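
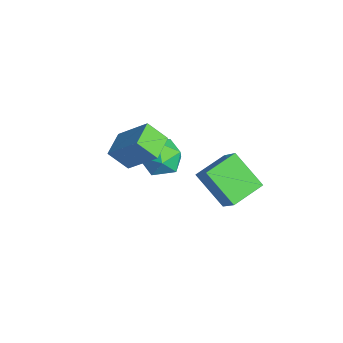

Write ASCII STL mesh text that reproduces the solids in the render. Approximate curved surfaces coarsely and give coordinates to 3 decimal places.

solid 
facet normal -0.682 0.717 -0.143
outer loop
vertex -2.025 0.203 -4.378
vertex -2.886 -0.639 -4.491
vertex -2.63 -0.178 -3.403
endloop
endfacet
facet normal -0.153 0.949 0.276
outer loop
vertex -2.025 0.203 -4.378
vertex -2.63 -0.178 -3.403
vertex -1.435 -0.003 -3.343
endloop
endfacet
facet normal 0.459 0.884 -0.085
outer loop
vertex -2.025 0.203 -4.378
vertex -1.435 -0.003 -3.343
vertex -0.952 -0.355 -4.394
endloop
endfacet
facet normal 0.308 0.613 -0.728
outer loop
vertex -2.025 0.203 -4.378
vertex -0.952 -0.355 -4.394
vertex -1.849 -0.748 -5.104
endloop
endfacet
facet normal -0.398 0.509 -0.763
outer loop
vertex -2.025 0.203 -4.378
vertex -1.849 -0.748 -5.104
vertex -2.886 -0.639 -4.491
endloop
endfacet
facet normal -0.119 0.521 0.846
outer loop
vertex -1.435 -0.003 -3.343
vertex -2.63 -0.178 -3.403
vertex -1.931 -0.972 -2.816
endloop
endfacet
facet normal -0.975 0.145 0.168
outer loop
vertex -2.63 -0.178 -3.403
vertex -2.886 -0.639 -4.491
vertex -2.828 -1.365 -3.526
endloop
endfacet
facet normal -0.514 -0.191 -0.836
outer loop
vertex -2.886 -0.639 -4.491
vertex -1.849 -0.748 -5.104
vertex -2.345 -1.717 -4.577
endloop
endfacet
facet normal 0.627 -0.024 -0.779
outer loop
vertex -1.849 -0.748 -5.104
vertex -0.952 -0.355 -4.394
vertex -1.15 -1.542 -4.517
endloop
endfacet
facet normal 0.871 0.416 0.261
outer loop
vertex -0.952 -0.355 -4.394
vertex -1.435 -0.003 -3.343
vertex -0.894 -1.081 -3.429
endloop
endfacet
facet normal -0.308 -0.613 0.728
outer loop
vertex -1.755 -1.923 -3.542
vertex -1.931 -0.972 -2.816
vertex -2.828 -1.365 -3.526
endloop
endfacet
facet normal -0.459 -0.884 0.085
outer loop
vertex -1.755 -1.923 -3.542
vertex -2.828 -1.365 -3.526
vertex -2.345 -1.717 -4.577
endloop
endfacet
facet normal 0.153 -0.949 -0.276
outer loop
vertex -1.755 -1.923 -3.542
vertex -2.345 -1.717 -4.577
vertex -1.15 -1.542 -4.517
endloop
endfacet
facet normal 0.682 -0.717 0.143
outer loop
vertex -1.755 -1.923 -3.542
vertex -1.15 -1.542 -4.517
vertex -0.894 -1.081 -3.429
endloop
endfacet
facet normal 0.398 -0.509 0.763
outer loop
vertex -1.755 -1.923 -3.542
vertex -0.894 -1.081 -3.429
vertex -1.931 -0.972 -2.816
endloop
endfacet
facet normal -0.627 0.024 0.779
outer loop
vertex -2.828 -1.365 -3.526
vertex -1.931 -0.972 -2.816
vertex -2.63 -0.178 -3.403
endloop
endfacet
facet normal -0.871 -0.416 -0.261
outer loop
vertex -2.345 -1.717 -4.577
vertex -2.828 -1.365 -3.526
vertex -2.886 -0.639 -4.491
endloop
endfacet
facet normal 0.119 -0.521 -0.846
outer loop
vertex -1.15 -1.542 -4.517
vertex -2.345 -1.717 -4.577
vertex -1.849 -0.748 -5.104
endloop
endfacet
facet normal 0.975 -0.145 -0.168
outer loop
vertex -0.894 -1.081 -3.429
vertex -1.15 -1.542 -4.517
vertex -0.952 -0.355 -4.394
endloop
endfacet
facet normal 0.514 0.191 0.836
outer loop
vertex -1.931 -0.972 -2.816
vertex -0.894 -1.081 -3.429
vertex -1.435 -0.003 -3.343
endloop
endfacet
facet normal -0.488 -0.516 -0.704
outer loop
vertex 0.657 -4.119 -0.256
vertex -0.479 -3.306 -0.064
vertex 1.11 -3.264 -1.197
endloop
endfacet
facet normal 0.806 -0.577 -0.136
outer loop
vertex 2.179 -2.134 0.344
vertex 0.657 -4.119 -0.256
vertex 1.11 -3.264 -1.197
endloop
endfacet
facet normal -0.488 -0.516 -0.704
outer loop
vertex 1.11 -3.264 -1.197
vertex -0.479 -3.306 -0.064
vertex -0.026 -2.451 -1.005
endloop
endfacet
facet normal 0.336 0.633 -0.697
outer loop
vertex -0.026 -2.451 -1.005
vertex 2.179 -2.134 0.344
vertex 1.11 -3.264 -1.197
endloop
endfacet
facet normal -0.336 -0.633 0.697
outer loop
vertex 0.657 -4.119 -0.256
vertex 0.59 -2.176 1.477
vertex -0.479 -3.306 -0.064
endloop
endfacet
facet normal 0.806 -0.577 -0.136
outer loop
vertex 1.726 -2.989 1.285
vertex 0.657 -4.119 -0.256
vertex 2.179 -2.134 0.344
endloop
endfacet
facet normal -0.336 -0.633 0.697
outer loop
vertex 1.726 -2.989 1.285
vertex 0.59 -2.176 1.477
vertex 0.657 -4.119 -0.256
endloop
endfacet
facet normal -0.806 0.577 0.136
outer loop
vertex -0.479 -3.306 -0.064
vertex 0.59 -2.176 1.477
vertex -0.026 -2.451 -1.005
endloop
endfacet
facet normal 0.336 0.633 -0.697
outer loop
vertex 1.043 -1.321 0.536
vertex 2.179 -2.134 0.344
vertex -0.026 -2.451 -1.005
endloop
endfacet
facet normal -0.806 0.577 0.136
outer loop
vertex -0.026 -2.451 -1.005
vertex 0.59 -2.176 1.477
vertex 1.043 -1.321 0.536
endloop
endfacet
facet normal 0.488 0.516 0.704
outer loop
vertex 1.043 -1.321 0.536
vertex 1.726 -2.989 1.285
vertex 2.179 -2.134 0.344
endloop
endfacet
facet normal 0.488 0.516 0.704
outer loop
vertex 0.59 -2.176 1.477
vertex 1.726 -2.989 1.285
vertex 1.043 -1.321 0.536
endloop
endfacet
facet normal -0.647 -0.428 0.631
outer loop
vertex 3.599 -0.252 0.097
vertex 2.957 1.333 0.515
vertex 2.399 -0.389 -1.225
endloop
endfacet
facet normal 0.364 -0.900 -0.237
outer loop
vertex 3.783 0.527 -2.575
vertex 3.599 -0.252 0.097
vertex 2.399 -0.389 -1.225
endloop
endfacet
facet normal -0.647 -0.428 0.631
outer loop
vertex 2.399 -0.389 -1.225
vertex 2.957 1.333 0.515
vertex 1.758 1.195 -0.807
endloop
endfacet
facet normal -0.670 -0.076 -0.739
outer loop
vertex 1.758 1.195 -0.807
vertex 3.783 0.527 -2.575
vertex 2.399 -0.389 -1.225
endloop
endfacet
facet normal 0.670 0.077 0.739
outer loop
vertex 3.599 -0.252 0.097
vertex 4.341 2.249 -0.835
vertex 2.957 1.333 0.515
endloop
endfacet
facet normal 0.365 -0.900 -0.237
outer loop
vertex 4.982 0.665 -1.253
vertex 3.599 -0.252 0.097
vertex 3.783 0.527 -2.575
endloop
endfacet
facet normal 0.670 0.076 0.738
outer loop
vertex 4.982 0.665 -1.253
vertex 4.341 2.249 -0.835
vertex 3.599 -0.252 0.097
endloop
endfacet
facet normal -0.365 0.900 0.237
outer loop
vertex 2.957 1.333 0.515
vertex 4.341 2.249 -0.835
vertex 1.758 1.195 -0.807
endloop
endfacet
facet normal -0.670 -0.077 -0.738
outer loop
vertex 3.141 2.112 -2.157
vertex 3.783 0.527 -2.575
vertex 1.758 1.195 -0.807
endloop
endfacet
facet normal -0.365 0.900 0.238
outer loop
vertex 1.758 1.195 -0.807
vertex 4.341 2.249 -0.835
vertex 3.141 2.112 -2.157
endloop
endfacet
facet normal 0.647 0.428 -0.631
outer loop
vertex 3.141 2.112 -2.157
vertex 4.982 0.665 -1.253
vertex 3.783 0.527 -2.575
endloop
endfacet
facet normal 0.647 0.428 -0.631
outer loop
vertex 4.341 2.249 -0.835
vertex 4.982 0.665 -1.253
vertex 3.141 2.112 -2.157
endloop
endfacet

endsolid


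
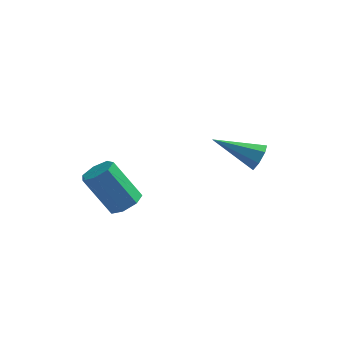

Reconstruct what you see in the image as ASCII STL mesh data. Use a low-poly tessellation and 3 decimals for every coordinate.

solid 
facet normal 0.909 0.006 -0.417
outer loop
vertex 4.777 1.917 1.664
vertex 4.512 2.217 1.09
vertex 4.772 2.524 1.662
endloop
endfacet
facet normal 0.145 0.004 0.989
outer loop
vertex 4.777 1.917 1.664
vertex 4.772 2.524 1.662
vertex 2.548 2.203 1.99
endloop
endfacet
facet normal 0.909 0.006 -0.417
outer loop
vertex 4.772 2.524 1.662
vertex 4.512 2.217 1.09
vertex 4.571 2.9 1.229
endloop
endfacet
facet normal -0.011 0.752 0.659
outer loop
vertex 4.772 2.524 1.662
vertex 4.571 2.9 1.229
vertex 2.548 2.203 1.99
endloop
endfacet
facet normal 0.909 0.006 -0.417
outer loop
vertex 4.571 2.9 1.229
vertex 4.512 2.217 1.09
vertex 4.325 2.761 0.691
endloop
endfacet
facet normal -0.352 0.933 -0.080
outer loop
vertex 4.571 2.9 1.229
vertex 4.325 2.761 0.691
vertex 2.548 2.203 1.99
endloop
endfacet
facet normal 0.909 0.006 -0.417
outer loop
vertex 4.325 2.761 0.691
vertex 4.512 2.217 1.09
vertex 4.22 2.212 0.454
endloop
endfacet
facet normal -0.619 0.408 -0.671
outer loop
vertex 4.325 2.761 0.691
vertex 4.22 2.212 0.454
vertex 2.548 2.203 1.99
endloop
endfacet
facet normal 0.909 0.006 -0.417
outer loop
vertex 4.22 2.212 0.454
vertex 4.512 2.217 1.09
vertex 4.334 1.667 0.695
endloop
endfacet
facet normal -0.612 -0.423 -0.668
outer loop
vertex 4.22 2.212 0.454
vertex 4.334 1.667 0.695
vertex 2.548 2.203 1.99
endloop
endfacet
facet normal 0.909 0.005 -0.417
outer loop
vertex 4.334 1.667 0.695
vertex 4.512 2.217 1.09
vertex 4.582 1.535 1.234
endloop
endfacet
facet normal -0.336 -0.939 -0.075
outer loop
vertex 4.334 1.667 0.695
vertex 4.582 1.535 1.234
vertex 2.548 2.203 1.99
endloop
endfacet
facet normal 0.909 0.005 -0.417
outer loop
vertex 4.582 1.535 1.234
vertex 4.512 2.217 1.09
vertex 4.777 1.917 1.664
endloop
endfacet
facet normal 0.001 -0.748 0.664
outer loop
vertex 4.582 1.535 1.234
vertex 4.777 1.917 1.664
vertex 2.548 2.203 1.99
endloop
endfacet
facet normal 0.559 -0.073 -0.826
outer loop
vertex 0.506 -3.429 1.866
vertex 0.001 -3.025 1.488
vertex 0.599 -2.785 1.872
endloop
endfacet
facet normal 0.817 -0.123 0.564
outer loop
vertex 0.506 -3.429 1.866
vertex 0.599 -2.785 1.872
vertex -0.635 -3.28 3.551
endloop
endfacet
facet normal 0.817 -0.121 0.564
outer loop
vertex -0.635 -3.28 3.551
vertex 0.599 -2.785 1.872
vertex -0.543 -2.636 3.556
endloop
endfacet
facet normal -0.560 0.074 0.826
outer loop
vertex -0.635 -3.28 3.551
vertex -0.543 -2.636 3.556
vertex -1.141 -2.875 3.172
endloop
endfacet
facet normal 0.560 -0.074 -0.826
outer loop
vertex 0.599 -2.785 1.872
vertex 0.001 -3.025 1.488
vertex 0.241 -2.321 1.588
endloop
endfacet
facet normal 0.620 0.698 0.359
outer loop
vertex 0.599 -2.785 1.872
vertex 0.241 -2.321 1.588
vertex -0.543 -2.636 3.556
endloop
endfacet
facet normal 0.620 0.697 0.359
outer loop
vertex -0.543 -2.636 3.556
vertex 0.241 -2.321 1.588
vertex -0.901 -2.172 3.273
endloop
endfacet
facet normal -0.559 0.072 0.826
outer loop
vertex -0.543 -2.636 3.556
vertex -0.901 -2.172 3.273
vertex -1.141 -2.875 3.172
endloop
endfacet
facet normal 0.559 -0.073 -0.826
outer loop
vertex 0.241 -2.321 1.588
vertex 0.001 -3.025 1.488
vertex -0.298 -2.387 1.229
endloop
endfacet
facet normal -0.043 0.992 -0.117
outer loop
vertex 0.241 -2.321 1.588
vertex -0.298 -2.387 1.229
vertex -0.901 -2.172 3.273
endloop
endfacet
facet normal -0.043 0.992 -0.117
outer loop
vertex -0.901 -2.172 3.273
vertex -0.298 -2.387 1.229
vertex -1.439 -2.238 2.913
endloop
endfacet
facet normal -0.561 0.073 0.825
outer loop
vertex -0.901 -2.172 3.273
vertex -1.439 -2.238 2.913
vertex -1.141 -2.875 3.172
endloop
endfacet
facet normal 0.559 -0.073 -0.826
outer loop
vertex -0.298 -2.387 1.229
vertex 0.001 -3.025 1.488
vertex -0.612 -2.933 1.065
endloop
endfacet
facet normal -0.674 0.539 -0.505
outer loop
vertex -0.298 -2.387 1.229
vertex -0.612 -2.933 1.065
vertex -1.439 -2.238 2.913
endloop
endfacet
facet normal -0.674 0.539 -0.505
outer loop
vertex -1.439 -2.238 2.913
vertex -0.612 -2.933 1.065
vertex -1.753 -2.784 2.749
endloop
endfacet
facet normal -0.560 0.074 0.825
outer loop
vertex -1.439 -2.238 2.913
vertex -1.753 -2.784 2.749
vertex -1.141 -2.875 3.172
endloop
endfacet
facet normal 0.559 -0.072 -0.826
outer loop
vertex -0.612 -2.933 1.065
vertex 0.001 -3.025 1.488
vertex -0.464 -3.548 1.219
endloop
endfacet
facet normal -0.797 -0.320 -0.512
outer loop
vertex -0.612 -2.933 1.065
vertex -0.464 -3.548 1.219
vertex -1.753 -2.784 2.749
endloop
endfacet
facet normal -0.797 -0.319 -0.512
outer loop
vertex -1.753 -2.784 2.749
vertex -0.464 -3.548 1.219
vertex -1.606 -3.399 2.903
endloop
endfacet
facet normal -0.560 0.073 0.825
outer loop
vertex -1.753 -2.784 2.749
vertex -1.606 -3.399 2.903
vertex -1.141 -2.875 3.172
endloop
endfacet
facet normal 0.560 -0.074 -0.825
outer loop
vertex -0.464 -3.548 1.219
vertex 0.001 -3.025 1.488
vertex 0.033 -3.769 1.576
endloop
endfacet
facet normal -0.320 -0.938 -0.134
outer loop
vertex -0.464 -3.548 1.219
vertex 0.033 -3.769 1.576
vertex -1.606 -3.399 2.903
endloop
endfacet
facet normal -0.320 -0.938 -0.134
outer loop
vertex -1.606 -3.399 2.903
vertex 0.033 -3.769 1.576
vertex -1.108 -3.62 3.26
endloop
endfacet
facet normal -0.560 0.073 0.826
outer loop
vertex -1.606 -3.399 2.903
vertex -1.108 -3.62 3.26
vertex -1.141 -2.875 3.172
endloop
endfacet
facet normal 0.559 -0.074 -0.826
outer loop
vertex 0.033 -3.769 1.576
vertex 0.001 -3.025 1.488
vertex 0.506 -3.429 1.866
endloop
endfacet
facet normal 0.399 -0.849 0.345
outer loop
vertex 0.033 -3.769 1.576
vertex 0.506 -3.429 1.866
vertex -1.108 -3.62 3.26
endloop
endfacet
facet normal 0.399 -0.850 0.345
outer loop
vertex -1.108 -3.62 3.26
vertex 0.506 -3.429 1.866
vertex -0.635 -3.28 3.551
endloop
endfacet
facet normal -0.560 0.073 0.825
outer loop
vertex -1.108 -3.62 3.26
vertex -0.635 -3.28 3.551
vertex -1.141 -2.875 3.172
endloop
endfacet

endsolid


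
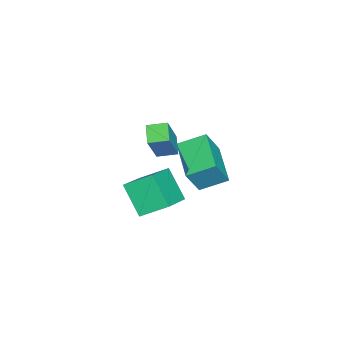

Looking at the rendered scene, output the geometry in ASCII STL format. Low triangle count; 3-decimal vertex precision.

solid 
facet normal -0.557 0.023 -0.831
outer loop
vertex 1.882 1.168 1.685
vertex 1.642 2.058 1.87
vertex 2.665 1.487 1.169
endloop
endfacet
facet normal 0.256 -0.946 -0.197
outer loop
vertex 3.778 1.442 2.83
vertex 1.882 1.168 1.685
vertex 2.665 1.487 1.169
endloop
endfacet
facet normal -0.557 0.023 -0.831
outer loop
vertex 2.665 1.487 1.169
vertex 1.642 2.058 1.87
vertex 2.425 2.376 1.354
endloop
endfacet
facet normal 0.791 0.322 -0.521
outer loop
vertex 2.425 2.376 1.354
vertex 3.778 1.442 2.83
vertex 2.665 1.487 1.169
endloop
endfacet
facet normal -0.791 -0.322 0.521
outer loop
vertex 1.882 1.168 1.685
vertex 2.755 2.013 3.531
vertex 1.642 2.058 1.87
endloop
endfacet
facet normal 0.255 -0.947 -0.196
outer loop
vertex 2.995 1.124 3.346
vertex 1.882 1.168 1.685
vertex 3.778 1.442 2.83
endloop
endfacet
facet normal -0.790 -0.322 0.521
outer loop
vertex 2.995 1.124 3.346
vertex 2.755 2.013 3.531
vertex 1.882 1.168 1.685
endloop
endfacet
facet normal -0.255 0.947 0.197
outer loop
vertex 1.642 2.058 1.87
vertex 2.755 2.013 3.531
vertex 2.425 2.376 1.354
endloop
endfacet
facet normal 0.791 0.322 -0.521
outer loop
vertex 3.538 2.332 3.015
vertex 3.778 1.442 2.83
vertex 2.425 2.376 1.354
endloop
endfacet
facet normal -0.256 0.946 0.197
outer loop
vertex 2.425 2.376 1.354
vertex 2.755 2.013 3.531
vertex 3.538 2.332 3.015
endloop
endfacet
facet normal 0.556 -0.023 0.831
outer loop
vertex 3.538 2.332 3.015
vertex 2.995 1.124 3.346
vertex 3.778 1.442 2.83
endloop
endfacet
facet normal 0.557 -0.023 0.831
outer loop
vertex 2.755 2.013 3.531
vertex 2.995 1.124 3.346
vertex 3.538 2.332 3.015
endloop
endfacet
facet normal -0.442 0.252 -0.861
outer loop
vertex -0.407 3.402 -0.098
vertex 1.358 4.353 -0.726
vertex 0.04 2.188 -0.683
endloop
endfacet
facet normal -0.840 -0.453 0.298
outer loop
vertex 0.742 1.787 0.686
vertex -0.407 3.402 -0.098
vertex 0.04 2.188 -0.683
endloop
endfacet
facet normal -0.442 0.252 -0.861
outer loop
vertex 0.04 2.188 -0.683
vertex 1.358 4.353 -0.726
vertex 1.804 3.138 -1.311
endloop
endfacet
facet normal 0.314 -0.855 -0.412
outer loop
vertex 1.804 3.138 -1.311
vertex 0.742 1.787 0.686
vertex 0.04 2.188 -0.683
endloop
endfacet
facet normal -0.314 0.855 0.412
outer loop
vertex -0.407 3.402 -0.098
vertex 2.06 3.952 0.643
vertex 1.358 4.353 -0.726
endloop
endfacet
facet normal -0.840 -0.452 0.299
outer loop
vertex 0.296 3.002 1.271
vertex -0.407 3.402 -0.098
vertex 0.742 1.787 0.686
endloop
endfacet
facet normal -0.314 0.856 0.411
outer loop
vertex 0.296 3.002 1.271
vertex 2.06 3.952 0.643
vertex -0.407 3.402 -0.098
endloop
endfacet
facet normal 0.840 0.452 -0.299
outer loop
vertex 1.358 4.353 -0.726
vertex 2.06 3.952 0.643
vertex 1.804 3.138 -1.311
endloop
endfacet
facet normal 0.315 -0.855 -0.411
outer loop
vertex 2.507 2.738 0.058
vertex 0.742 1.787 0.686
vertex 1.804 3.138 -1.311
endloop
endfacet
facet normal 0.840 0.453 -0.299
outer loop
vertex 1.804 3.138 -1.311
vertex 2.06 3.952 0.643
vertex 2.507 2.738 0.058
endloop
endfacet
facet normal 0.442 -0.252 0.861
outer loop
vertex 2.507 2.738 0.058
vertex 0.296 3.002 1.271
vertex 0.742 1.787 0.686
endloop
endfacet
facet normal 0.442 -0.252 0.861
outer loop
vertex 2.06 3.952 0.643
vertex 0.296 3.002 1.271
vertex 2.507 2.738 0.058
endloop
endfacet
facet normal -0.901 0.082 -0.425
outer loop
vertex 0.033 1.207 -1.596
vertex 0.76 2.183 -2.949
vertex 0.288 -0.078 -2.385
endloop
endfacet
facet normal -0.399 -0.536 0.744
outer loop
vertex 2.1 -0.243 -1.531
vertex 0.033 1.207 -1.596
vertex 0.288 -0.078 -2.385
endloop
endfacet
facet normal -0.902 0.082 -0.425
outer loop
vertex 0.288 -0.078 -2.385
vertex 0.76 2.183 -2.949
vertex 1.015 0.898 -3.739
endloop
endfacet
facet normal 0.167 -0.840 -0.516
outer loop
vertex 1.015 0.898 -3.739
vertex 2.1 -0.243 -1.531
vertex 0.288 -0.078 -2.385
endloop
endfacet
facet normal -0.167 0.840 0.516
outer loop
vertex 0.033 1.207 -1.596
vertex 2.572 2.018 -2.095
vertex 0.76 2.183 -2.949
endloop
endfacet
facet normal -0.400 -0.536 0.743
outer loop
vertex 1.845 1.042 -0.741
vertex 0.033 1.207 -1.596
vertex 2.1 -0.243 -1.531
endloop
endfacet
facet normal -0.167 0.840 0.516
outer loop
vertex 1.845 1.042 -0.741
vertex 2.572 2.018 -2.095
vertex 0.033 1.207 -1.596
endloop
endfacet
facet normal 0.399 0.536 -0.744
outer loop
vertex 0.76 2.183 -2.949
vertex 2.572 2.018 -2.095
vertex 1.015 0.898 -3.739
endloop
endfacet
facet normal 0.167 -0.840 -0.516
outer loop
vertex 2.827 0.733 -2.884
vertex 2.1 -0.243 -1.531
vertex 1.015 0.898 -3.739
endloop
endfacet
facet normal 0.400 0.536 -0.744
outer loop
vertex 1.015 0.898 -3.739
vertex 2.572 2.018 -2.095
vertex 2.827 0.733 -2.884
endloop
endfacet
facet normal 0.901 -0.082 0.425
outer loop
vertex 2.827 0.733 -2.884
vertex 1.845 1.042 -0.741
vertex 2.1 -0.243 -1.531
endloop
endfacet
facet normal 0.902 -0.082 0.425
outer loop
vertex 2.572 2.018 -2.095
vertex 1.845 1.042 -0.741
vertex 2.827 0.733 -2.884
endloop
endfacet

endsolid


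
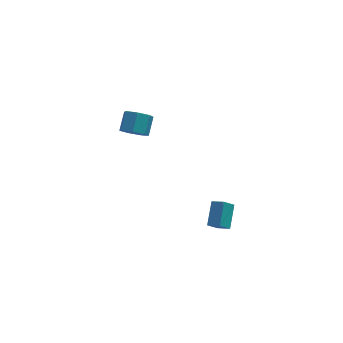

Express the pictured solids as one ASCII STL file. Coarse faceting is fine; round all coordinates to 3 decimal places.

solid 
facet normal -0.336 -0.727 -0.599
outer loop
vertex 0.841 2.507 3.18
vertex 0.312 3.049 2.819
vertex 1.101 2.864 2.601
endloop
endfacet
facet normal 0.871 -0.481 0.095
outer loop
vertex 0.841 2.507 3.18
vertex 1.101 2.864 2.601
vertex 1.258 3.408 3.923
endloop
endfacet
facet normal 0.872 -0.481 0.095
outer loop
vertex 1.258 3.408 3.923
vertex 1.101 2.864 2.601
vertex 1.518 3.765 3.343
endloop
endfacet
facet normal 0.336 0.727 0.598
outer loop
vertex 1.258 3.408 3.923
vertex 1.518 3.765 3.343
vertex 0.728 3.951 3.561
endloop
endfacet
facet normal -0.336 -0.727 -0.599
outer loop
vertex 1.101 2.864 2.601
vertex 0.312 3.049 2.819
vertex 0.767 3.361 2.185
endloop
endfacet
facet normal 0.823 0.082 -0.562
outer loop
vertex 1.101 2.864 2.601
vertex 0.767 3.361 2.185
vertex 1.518 3.765 3.343
endloop
endfacet
facet normal 0.823 0.083 -0.562
outer loop
vertex 1.518 3.765 3.343
vertex 0.767 3.361 2.185
vertex 1.184 4.262 2.928
endloop
endfacet
facet normal 0.336 0.726 0.599
outer loop
vertex 1.518 3.765 3.343
vertex 1.184 4.262 2.928
vertex 0.728 3.951 3.561
endloop
endfacet
facet normal -0.336 -0.727 -0.599
outer loop
vertex 0.767 3.361 2.185
vertex 0.312 3.049 2.819
vertex 0.09 3.623 2.247
endloop
endfacet
facet normal 0.154 0.585 -0.796
outer loop
vertex 0.767 3.361 2.185
vertex 0.09 3.623 2.247
vertex 1.184 4.262 2.928
endloop
endfacet
facet normal 0.154 0.585 -0.796
outer loop
vertex 1.184 4.262 2.928
vertex 0.09 3.623 2.247
vertex 0.507 4.525 2.99
endloop
endfacet
facet normal 0.337 0.726 0.599
outer loop
vertex 1.184 4.262 2.928
vertex 0.507 4.525 2.99
vertex 0.728 3.951 3.561
endloop
endfacet
facet normal -0.337 -0.727 -0.599
outer loop
vertex 0.09 3.623 2.247
vertex 0.312 3.049 2.819
vertex -0.42 3.454 2.739
endloop
endfacet
facet normal -0.630 0.646 -0.431
outer loop
vertex 0.09 3.623 2.247
vertex -0.42 3.454 2.739
vertex 0.507 4.525 2.99
endloop
endfacet
facet normal -0.630 0.646 -0.431
outer loop
vertex 0.507 4.525 2.99
vertex -0.42 3.454 2.739
vertex -0.004 4.355 3.482
endloop
endfacet
facet normal 0.336 0.726 0.600
outer loop
vertex 0.507 4.525 2.99
vertex -0.004 4.355 3.482
vertex 0.728 3.951 3.561
endloop
endfacet
facet normal -0.337 -0.727 -0.599
outer loop
vertex -0.42 3.454 2.739
vertex 0.312 3.049 2.819
vertex -0.379 2.98 3.291
endloop
endfacet
facet normal -0.940 0.220 0.259
outer loop
vertex -0.42 3.454 2.739
vertex -0.379 2.98 3.291
vertex -0.004 4.355 3.482
endloop
endfacet
facet normal -0.940 0.220 0.259
outer loop
vertex -0.004 4.355 3.482
vertex -0.379 2.98 3.291
vertex 0.037 3.881 4.034
endloop
endfacet
facet normal 0.336 0.727 0.599
outer loop
vertex -0.004 4.355 3.482
vertex 0.037 3.881 4.034
vertex 0.728 3.951 3.561
endloop
endfacet
facet normal -0.337 -0.726 -0.599
outer loop
vertex -0.379 2.98 3.291
vertex 0.312 3.049 2.819
vertex 0.182 2.558 3.487
endloop
endfacet
facet normal -0.542 -0.371 0.754
outer loop
vertex -0.379 2.98 3.291
vertex 0.182 2.558 3.487
vertex 0.037 3.881 4.034
endloop
endfacet
facet normal -0.542 -0.371 0.754
outer loop
vertex 0.037 3.881 4.034
vertex 0.182 2.558 3.487
vertex 0.599 3.459 4.23
endloop
endfacet
facet normal 0.337 0.726 0.599
outer loop
vertex 0.037 3.881 4.034
vertex 0.599 3.459 4.23
vertex 0.728 3.951 3.561
endloop
endfacet
facet normal -0.335 -0.727 -0.599
outer loop
vertex 0.182 2.558 3.487
vertex 0.312 3.049 2.819
vertex 0.841 2.507 3.18
endloop
endfacet
facet normal 0.264 -0.683 0.681
outer loop
vertex 0.182 2.558 3.487
vertex 0.841 2.507 3.18
vertex 0.599 3.459 4.23
endloop
endfacet
facet normal 0.264 -0.683 0.681
outer loop
vertex 0.599 3.459 4.23
vertex 0.841 2.507 3.18
vertex 1.258 3.408 3.923
endloop
endfacet
facet normal 0.335 0.727 0.599
outer loop
vertex 0.599 3.459 4.23
vertex 1.258 3.408 3.923
vertex 0.728 3.951 3.561
endloop
endfacet
facet normal -0.665 0.579 -0.471
outer loop
vertex 3.07 -3.968 1.492
vertex 3.518 -2.812 2.281
vertex 3.663 -3.782 0.883
endloop
endfacet
facet normal -0.304 -0.787 -0.537
outer loop
vertex 4.222 -4.268 1.279
vertex 3.07 -3.968 1.492
vertex 3.663 -3.782 0.883
endloop
endfacet
facet normal -0.665 0.579 -0.471
outer loop
vertex 3.663 -3.782 0.883
vertex 3.518 -2.812 2.281
vertex 4.111 -2.626 1.672
endloop
endfacet
facet normal 0.682 0.214 -0.700
outer loop
vertex 4.111 -2.626 1.672
vertex 4.222 -4.268 1.279
vertex 3.663 -3.782 0.883
endloop
endfacet
facet normal -0.682 -0.214 0.700
outer loop
vertex 3.07 -3.968 1.492
vertex 4.077 -3.298 2.677
vertex 3.518 -2.812 2.281
endloop
endfacet
facet normal -0.304 -0.787 -0.537
outer loop
vertex 3.629 -4.454 1.888
vertex 3.07 -3.968 1.492
vertex 4.222 -4.268 1.279
endloop
endfacet
facet normal -0.682 -0.214 0.700
outer loop
vertex 3.629 -4.454 1.888
vertex 4.077 -3.298 2.677
vertex 3.07 -3.968 1.492
endloop
endfacet
facet normal 0.304 0.787 0.537
outer loop
vertex 3.518 -2.812 2.281
vertex 4.077 -3.298 2.677
vertex 4.111 -2.626 1.672
endloop
endfacet
facet normal 0.682 0.214 -0.700
outer loop
vertex 4.67 -3.112 2.068
vertex 4.222 -4.268 1.279
vertex 4.111 -2.626 1.672
endloop
endfacet
facet normal 0.304 0.787 0.537
outer loop
vertex 4.111 -2.626 1.672
vertex 4.077 -3.298 2.677
vertex 4.67 -3.112 2.068
endloop
endfacet
facet normal 0.665 -0.579 0.471
outer loop
vertex 4.67 -3.112 2.068
vertex 3.629 -4.454 1.888
vertex 4.222 -4.268 1.279
endloop
endfacet
facet normal 0.665 -0.579 0.471
outer loop
vertex 4.077 -3.298 2.677
vertex 3.629 -4.454 1.888
vertex 4.67 -3.112 2.068
endloop
endfacet

endsolid


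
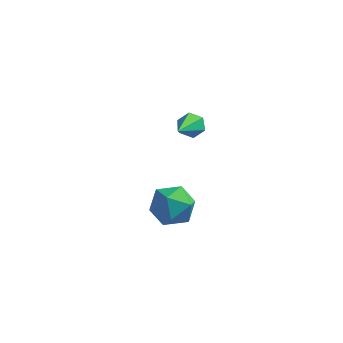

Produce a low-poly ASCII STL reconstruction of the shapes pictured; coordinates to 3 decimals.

solid 
facet normal -0.022 0.824 -0.566
outer loop
vertex 0.612 1.345 1.025
vertex 0.426 1.653 1.481
vertex 0.995 1.599 1.38
endloop
endfacet
facet normal 0.737 -0.535 -0.413
outer loop
vertex 0.612 1.345 1.025
vertex 0.995 1.599 1.38
vertex 0.474 -0.153 2.719
endloop
endfacet
facet normal -0.022 0.825 -0.565
outer loop
vertex 0.995 1.599 1.38
vertex 0.426 1.653 1.481
vertex 0.809 1.906 1.835
endloop
endfacet
facet normal 0.928 0.009 0.373
outer loop
vertex 0.995 1.599 1.38
vertex 0.809 1.906 1.835
vertex 0.474 -0.153 2.719
endloop
endfacet
facet normal -0.022 0.825 -0.565
outer loop
vertex 0.809 1.906 1.835
vertex 0.426 1.653 1.481
vertex 0.24 1.96 1.936
endloop
endfacet
facet normal 0.196 0.360 0.912
outer loop
vertex 0.809 1.906 1.835
vertex 0.24 1.96 1.936
vertex 0.474 -0.153 2.719
endloop
endfacet
facet normal -0.022 0.825 -0.565
outer loop
vertex 0.24 1.96 1.936
vertex 0.426 1.653 1.481
vertex -0.143 1.707 1.582
endloop
endfacet
facet normal -0.726 0.167 0.667
outer loop
vertex 0.24 1.96 1.936
vertex -0.143 1.707 1.582
vertex 0.474 -0.153 2.719
endloop
endfacet
facet normal -0.022 0.824 -0.566
outer loop
vertex -0.143 1.707 1.582
vertex 0.426 1.653 1.481
vertex 0.043 1.399 1.126
endloop
endfacet
facet normal -0.918 -0.378 -0.119
outer loop
vertex -0.143 1.707 1.582
vertex 0.043 1.399 1.126
vertex 0.474 -0.153 2.719
endloop
endfacet
facet normal -0.022 0.824 -0.566
outer loop
vertex 0.043 1.399 1.126
vertex 0.426 1.653 1.481
vertex 0.612 1.345 1.025
endloop
endfacet
facet normal -0.186 -0.728 -0.659
outer loop
vertex 0.043 1.399 1.126
vertex 0.612 1.345 1.025
vertex 0.474 -0.153 2.719
endloop
endfacet
facet normal -0.995 -0.072 0.068
outer loop
vertex -0.831 0.847 -3.291
vertex -0.731 0.02 -2.702
vertex -0.769 0.947 -2.278
endloop
endfacet
facet normal -0.794 0.608 -0.011
outer loop
vertex -0.831 0.847 -3.291
vertex -0.769 0.947 -2.278
vertex -0.266 1.593 -2.886
endloop
endfacet
facet normal -0.426 0.659 -0.620
outer loop
vertex -0.831 0.847 -3.291
vertex -0.266 1.593 -2.886
vertex 0.083 1.065 -3.687
endloop
endfacet
facet normal -0.400 0.010 -0.917
outer loop
vertex -0.831 0.847 -3.291
vertex 0.083 1.065 -3.687
vertex -0.204 0.093 -3.573
endloop
endfacet
facet normal -0.751 -0.441 -0.491
outer loop
vertex -0.831 0.847 -3.291
vertex -0.204 0.093 -3.573
vertex -0.731 0.02 -2.702
endloop
endfacet
facet normal -0.355 0.772 0.527
outer loop
vertex -0.266 1.593 -2.886
vertex -0.769 0.947 -2.278
vertex 0.184 1.227 -2.047
endloop
endfacet
facet normal -0.680 -0.328 0.656
outer loop
vertex -0.769 0.947 -2.278
vertex -0.731 0.02 -2.702
vertex -0.103 0.255 -1.933
endloop
endfacet
facet normal -0.286 -0.925 -0.250
outer loop
vertex -0.731 0.02 -2.702
vertex -0.204 0.093 -3.573
vertex 0.246 -0.273 -2.734
endloop
endfacet
facet normal 0.285 -0.194 -0.939
outer loop
vertex -0.204 0.093 -3.573
vertex 0.083 1.065 -3.687
vertex 0.749 0.373 -3.342
endloop
endfacet
facet normal 0.241 0.855 -0.459
outer loop
vertex 0.083 1.065 -3.687
vertex -0.266 1.593 -2.886
vertex 0.711 1.3 -2.918
endloop
endfacet
facet normal 0.400 -0.010 0.917
outer loop
vertex 0.811 0.473 -2.329
vertex 0.184 1.227 -2.047
vertex -0.103 0.255 -1.933
endloop
endfacet
facet normal 0.426 -0.659 0.620
outer loop
vertex 0.811 0.473 -2.329
vertex -0.103 0.255 -1.933
vertex 0.246 -0.273 -2.734
endloop
endfacet
facet normal 0.794 -0.608 0.011
outer loop
vertex 0.811 0.473 -2.329
vertex 0.246 -0.273 -2.734
vertex 0.749 0.373 -3.342
endloop
endfacet
facet normal 0.995 0.072 -0.068
outer loop
vertex 0.811 0.473 -2.329
vertex 0.749 0.373 -3.342
vertex 0.711 1.3 -2.918
endloop
endfacet
facet normal 0.751 0.441 0.491
outer loop
vertex 0.811 0.473 -2.329
vertex 0.711 1.3 -2.918
vertex 0.184 1.227 -2.047
endloop
endfacet
facet normal -0.285 0.194 0.939
outer loop
vertex -0.103 0.255 -1.933
vertex 0.184 1.227 -2.047
vertex -0.769 0.947 -2.278
endloop
endfacet
facet normal -0.241 -0.855 0.459
outer loop
vertex 0.246 -0.273 -2.734
vertex -0.103 0.255 -1.933
vertex -0.731 0.02 -2.702
endloop
endfacet
facet normal 0.355 -0.772 -0.527
outer loop
vertex 0.749 0.373 -3.342
vertex 0.246 -0.273 -2.734
vertex -0.204 0.093 -3.573
endloop
endfacet
facet normal 0.680 0.328 -0.656
outer loop
vertex 0.711 1.3 -2.918
vertex 0.749 0.373 -3.342
vertex 0.083 1.065 -3.687
endloop
endfacet
facet normal 0.286 0.925 0.250
outer loop
vertex 0.184 1.227 -2.047
vertex 0.711 1.3 -2.918
vertex -0.266 1.593 -2.886
endloop
endfacet

endsolid


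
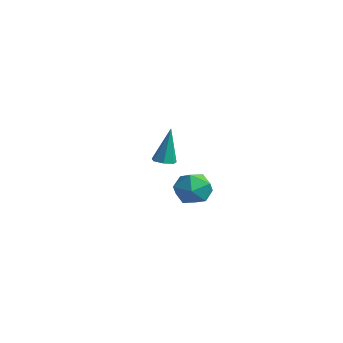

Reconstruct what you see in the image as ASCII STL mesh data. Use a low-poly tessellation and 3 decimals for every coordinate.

solid 
facet normal -0.749 0.519 0.412
outer loop
vertex 1.819 -0.621 1.392
vertex 1.728 -1.343 2.137
vertex 2.366 -0.531 2.273
endloop
endfacet
facet normal -0.289 0.954 0.082
outer loop
vertex 1.819 -0.621 1.392
vertex 2.366 -0.531 2.273
vertex 2.813 -0.317 1.358
endloop
endfacet
facet normal -0.252 0.757 -0.603
outer loop
vertex 1.819 -0.621 1.392
vertex 2.813 -0.317 1.358
vertex 2.452 -0.996 0.657
endloop
endfacet
facet normal -0.689 0.201 -0.696
outer loop
vertex 1.819 -0.621 1.392
vertex 2.452 -0.996 0.657
vertex 1.782 -1.63 1.138
endloop
endfacet
facet normal -0.996 0.054 -0.069
outer loop
vertex 1.819 -0.621 1.392
vertex 1.782 -1.63 1.138
vertex 1.728 -1.343 2.137
endloop
endfacet
facet normal 0.355 0.857 0.374
outer loop
vertex 2.813 -0.317 1.358
vertex 2.366 -0.531 2.273
vertex 3.338 -0.85 2.082
endloop
endfacet
facet normal -0.389 0.153 0.909
outer loop
vertex 2.366 -0.531 2.273
vertex 1.728 -1.343 2.137
vertex 2.668 -1.484 2.563
endloop
endfacet
facet normal -0.789 -0.601 0.130
outer loop
vertex 1.728 -1.343 2.137
vertex 1.782 -1.63 1.138
vertex 2.307 -2.163 1.862
endloop
endfacet
facet normal -0.293 -0.362 -0.885
outer loop
vertex 1.782 -1.63 1.138
vertex 2.452 -0.996 0.657
vertex 2.754 -1.949 0.947
endloop
endfacet
facet normal 0.414 0.538 -0.734
outer loop
vertex 2.452 -0.996 0.657
vertex 2.813 -0.317 1.358
vertex 3.392 -1.137 1.083
endloop
endfacet
facet normal 0.689 -0.201 0.696
outer loop
vertex 3.301 -1.859 1.828
vertex 3.338 -0.85 2.082
vertex 2.668 -1.484 2.563
endloop
endfacet
facet normal 0.252 -0.757 0.603
outer loop
vertex 3.301 -1.859 1.828
vertex 2.668 -1.484 2.563
vertex 2.307 -2.163 1.862
endloop
endfacet
facet normal 0.289 -0.954 -0.082
outer loop
vertex 3.301 -1.859 1.828
vertex 2.307 -2.163 1.862
vertex 2.754 -1.949 0.947
endloop
endfacet
facet normal 0.749 -0.519 -0.412
outer loop
vertex 3.301 -1.859 1.828
vertex 2.754 -1.949 0.947
vertex 3.392 -1.137 1.083
endloop
endfacet
facet normal 0.996 -0.054 0.069
outer loop
vertex 3.301 -1.859 1.828
vertex 3.392 -1.137 1.083
vertex 3.338 -0.85 2.082
endloop
endfacet
facet normal 0.293 0.362 0.885
outer loop
vertex 2.668 -1.484 2.563
vertex 3.338 -0.85 2.082
vertex 2.366 -0.531 2.273
endloop
endfacet
facet normal -0.414 -0.538 0.734
outer loop
vertex 2.307 -2.163 1.862
vertex 2.668 -1.484 2.563
vertex 1.728 -1.343 2.137
endloop
endfacet
facet normal -0.355 -0.857 -0.374
outer loop
vertex 2.754 -1.949 0.947
vertex 2.307 -2.163 1.862
vertex 1.782 -1.63 1.138
endloop
endfacet
facet normal 0.389 -0.153 -0.909
outer loop
vertex 3.392 -1.137 1.083
vertex 2.754 -1.949 0.947
vertex 2.452 -0.996 0.657
endloop
endfacet
facet normal 0.789 0.601 -0.130
outer loop
vertex 3.338 -0.85 2.082
vertex 3.392 -1.137 1.083
vertex 2.813 -0.317 1.358
endloop
endfacet
facet normal -0.006 -0.196 -0.981
outer loop
vertex -3.242 1.887 0.685
vertex -3.856 1.751 0.716
vertex -3.583 2.307 0.603
endloop
endfacet
facet normal 0.757 0.640 0.129
outer loop
vertex -3.242 1.887 0.685
vertex -3.583 2.307 0.603
vertex -3.844 2.169 2.824
endloop
endfacet
facet normal -0.008 -0.196 -0.981
outer loop
vertex -3.583 2.307 0.603
vertex -3.856 1.751 0.716
vertex -4.13 2.308 0.607
endloop
endfacet
facet normal 0.002 0.998 0.062
outer loop
vertex -3.583 2.307 0.603
vertex -4.13 2.308 0.607
vertex -3.844 2.169 2.824
endloop
endfacet
facet normal -0.005 -0.195 -0.981
outer loop
vertex -4.13 2.308 0.607
vertex -3.856 1.751 0.716
vertex -4.471 1.889 0.692
endloop
endfacet
facet normal -0.754 0.642 0.138
outer loop
vertex -4.13 2.308 0.607
vertex -4.471 1.889 0.692
vertex -3.844 2.169 2.824
endloop
endfacet
facet normal -0.005 -0.194 -0.981
outer loop
vertex -4.471 1.889 0.692
vertex -3.856 1.751 0.716
vertex -4.349 1.366 0.795
endloop
endfacet
facet normal -0.941 -0.161 0.298
outer loop
vertex -4.471 1.889 0.692
vertex -4.349 1.366 0.795
vertex -3.844 2.169 2.824
endloop
endfacet
facet normal -0.006 -0.194 -0.981
outer loop
vertex -4.349 1.366 0.795
vertex -3.856 1.751 0.716
vertex -3.856 1.133 0.838
endloop
endfacet
facet normal -0.417 -0.805 0.422
outer loop
vertex -4.349 1.366 0.795
vertex -3.856 1.133 0.838
vertex -3.844 2.169 2.824
endloop
endfacet
facet normal -0.006 -0.194 -0.981
outer loop
vertex -3.856 1.133 0.838
vertex -3.856 1.751 0.716
vertex -3.364 1.365 0.789
endloop
endfacet
facet normal 0.421 -0.805 0.417
outer loop
vertex -3.856 1.133 0.838
vertex -3.364 1.365 0.789
vertex -3.844 2.169 2.824
endloop
endfacet
facet normal -0.007 -0.194 -0.981
outer loop
vertex -3.364 1.365 0.789
vertex -3.856 1.751 0.716
vertex -3.242 1.887 0.685
endloop
endfacet
facet normal 0.944 -0.163 0.287
outer loop
vertex -3.364 1.365 0.789
vertex -3.242 1.887 0.685
vertex -3.844 2.169 2.824
endloop
endfacet

endsolid


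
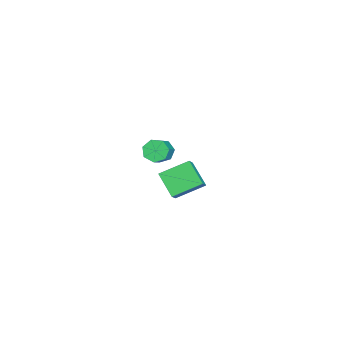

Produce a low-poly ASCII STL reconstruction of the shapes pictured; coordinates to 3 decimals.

solid 
facet normal -0.632 -0.503 0.590
outer loop
vertex -3.034 1.172 -2.365
vertex -3.636 2.851 -1.577
vertex -4.022 1.273 -3.337
endloop
endfacet
facet normal 0.309 -0.861 -0.404
outer loop
vertex -2.924 2.149 -4.363
vertex -3.034 1.172 -2.365
vertex -4.022 1.273 -3.337
endloop
endfacet
facet normal -0.631 -0.504 0.590
outer loop
vertex -4.022 1.273 -3.337
vertex -3.636 2.851 -1.577
vertex -4.625 2.952 -2.549
endloop
endfacet
facet normal -0.711 0.073 -0.699
outer loop
vertex -4.625 2.952 -2.549
vertex -2.924 2.149 -4.363
vertex -4.022 1.273 -3.337
endloop
endfacet
facet normal 0.711 -0.073 0.699
outer loop
vertex -3.034 1.172 -2.365
vertex -2.538 3.727 -2.603
vertex -3.636 2.851 -1.577
endloop
endfacet
facet normal 0.309 -0.861 -0.404
outer loop
vertex -1.935 2.048 -3.391
vertex -3.034 1.172 -2.365
vertex -2.924 2.149 -4.363
endloop
endfacet
facet normal 0.711 -0.073 0.699
outer loop
vertex -1.935 2.048 -3.391
vertex -2.538 3.727 -2.603
vertex -3.034 1.172 -2.365
endloop
endfacet
facet normal -0.309 0.861 0.404
outer loop
vertex -3.636 2.851 -1.577
vertex -2.538 3.727 -2.603
vertex -4.625 2.952 -2.549
endloop
endfacet
facet normal -0.711 0.073 -0.699
outer loop
vertex -3.526 3.828 -3.575
vertex -2.924 2.149 -4.363
vertex -4.625 2.952 -2.549
endloop
endfacet
facet normal -0.309 0.861 0.404
outer loop
vertex -4.625 2.952 -2.549
vertex -2.538 3.727 -2.603
vertex -3.526 3.828 -3.575
endloop
endfacet
facet normal 0.631 0.503 -0.590
outer loop
vertex -3.526 3.828 -3.575
vertex -1.935 2.048 -3.391
vertex -2.924 2.149 -4.363
endloop
endfacet
facet normal 0.632 0.504 -0.590
outer loop
vertex -2.538 3.727 -2.603
vertex -1.935 2.048 -3.391
vertex -3.526 3.828 -3.575
endloop
endfacet
facet normal -0.771 0.083 -0.631
outer loop
vertex 1.708 1.797 2.605
vertex 1.249 1.833 3.171
vertex 1.59 2.378 2.826
endloop
endfacet
facet normal 0.608 0.387 -0.693
outer loop
vertex 1.708 1.797 2.605
vertex 1.59 2.378 2.826
vertex 3.05 1.652 3.702
endloop
endfacet
facet normal 0.608 0.388 -0.692
outer loop
vertex 3.05 1.652 3.702
vertex 1.59 2.378 2.826
vertex 2.932 2.233 3.924
endloop
endfacet
facet normal 0.772 -0.084 0.630
outer loop
vertex 3.05 1.652 3.702
vertex 2.932 2.233 3.924
vertex 2.591 1.687 4.269
endloop
endfacet
facet normal -0.772 0.084 -0.630
outer loop
vertex 1.59 2.378 2.826
vertex 1.249 1.833 3.171
vertex 1.215 2.549 3.308
endloop
endfacet
facet normal 0.233 0.959 -0.159
outer loop
vertex 1.59 2.378 2.826
vertex 1.215 2.549 3.308
vertex 2.932 2.233 3.924
endloop
endfacet
facet normal 0.234 0.959 -0.159
outer loop
vertex 2.932 2.233 3.924
vertex 1.215 2.549 3.308
vertex 2.557 2.404 4.405
endloop
endfacet
facet normal 0.771 -0.083 0.631
outer loop
vertex 2.932 2.233 3.924
vertex 2.557 2.404 4.405
vertex 2.591 1.687 4.269
endloop
endfacet
facet normal -0.771 0.084 -0.631
outer loop
vertex 1.215 2.549 3.308
vertex 1.249 1.833 3.171
vertex 0.865 2.18 3.686
endloop
endfacet
facet normal -0.318 0.809 0.495
outer loop
vertex 1.215 2.549 3.308
vertex 0.865 2.18 3.686
vertex 2.557 2.404 4.405
endloop
endfacet
facet normal -0.317 0.809 0.495
outer loop
vertex 2.557 2.404 4.405
vertex 0.865 2.18 3.686
vertex 2.208 2.035 4.784
endloop
endfacet
facet normal 0.772 -0.083 0.630
outer loop
vertex 2.557 2.404 4.405
vertex 2.208 2.035 4.784
vertex 2.591 1.687 4.269
endloop
endfacet
facet normal -0.772 0.082 -0.631
outer loop
vertex 0.865 2.18 3.686
vertex 1.249 1.833 3.171
vertex 0.805 1.55 3.677
endloop
endfacet
facet normal -0.629 0.049 0.776
outer loop
vertex 0.865 2.18 3.686
vertex 0.805 1.55 3.677
vertex 2.208 2.035 4.784
endloop
endfacet
facet normal -0.629 0.049 0.776
outer loop
vertex 2.208 2.035 4.784
vertex 0.805 1.55 3.677
vertex 2.147 1.405 4.774
endloop
endfacet
facet normal 0.771 -0.085 0.631
outer loop
vertex 2.208 2.035 4.784
vertex 2.147 1.405 4.774
vertex 2.591 1.687 4.269
endloop
endfacet
facet normal -0.772 0.083 -0.631
outer loop
vertex 0.805 1.55 3.677
vertex 1.249 1.833 3.171
vertex 1.079 1.132 3.287
endloop
endfacet
facet normal -0.467 -0.747 0.473
outer loop
vertex 0.805 1.55 3.677
vertex 1.079 1.132 3.287
vertex 2.147 1.405 4.774
endloop
endfacet
facet normal -0.467 -0.747 0.473
outer loop
vertex 2.147 1.405 4.774
vertex 1.079 1.132 3.287
vertex 2.421 0.987 4.384
endloop
endfacet
facet normal 0.771 -0.084 0.631
outer loop
vertex 2.147 1.405 4.774
vertex 2.421 0.987 4.384
vertex 2.591 1.687 4.269
endloop
endfacet
facet normal -0.771 0.083 -0.631
outer loop
vertex 1.079 1.132 3.287
vertex 1.249 1.833 3.171
vertex 1.481 1.242 2.81
endloop
endfacet
facet normal 0.047 -0.981 -0.187
outer loop
vertex 1.079 1.132 3.287
vertex 1.481 1.242 2.81
vertex 2.421 0.987 4.384
endloop
endfacet
facet normal 0.047 -0.981 -0.187
outer loop
vertex 2.421 0.987 4.384
vertex 1.481 1.242 2.81
vertex 2.823 1.097 3.907
endloop
endfacet
facet normal 0.771 -0.084 0.631
outer loop
vertex 2.421 0.987 4.384
vertex 2.823 1.097 3.907
vertex 2.591 1.687 4.269
endloop
endfacet
facet normal -0.771 0.083 -0.631
outer loop
vertex 1.481 1.242 2.81
vertex 1.249 1.833 3.171
vertex 1.708 1.797 2.605
endloop
endfacet
facet normal 0.525 -0.476 -0.706
outer loop
vertex 1.481 1.242 2.81
vertex 1.708 1.797 2.605
vertex 2.823 1.097 3.907
endloop
endfacet
facet normal 0.525 -0.476 -0.706
outer loop
vertex 2.823 1.097 3.907
vertex 1.708 1.797 2.605
vertex 3.05 1.652 3.702
endloop
endfacet
facet normal 0.772 -0.083 0.630
outer loop
vertex 2.823 1.097 3.907
vertex 3.05 1.652 3.702
vertex 2.591 1.687 4.269
endloop
endfacet

endsolid


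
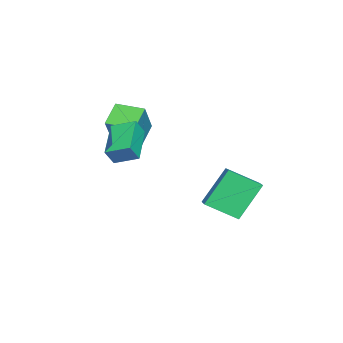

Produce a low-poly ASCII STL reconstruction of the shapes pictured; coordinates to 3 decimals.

solid 
facet normal -0.577 -0.031 -0.816
outer loop
vertex -2.169 -4.263 -0.294
vertex -2.101 -2.828 -0.397
vertex -1.052 -4.372 -1.079
endloop
endfacet
facet normal -0.047 -0.996 0.071
outer loop
vertex 0.061 -4.312 0.497
vertex -2.169 -4.263 -0.294
vertex -1.052 -4.372 -1.079
endloop
endfacet
facet normal -0.577 -0.031 -0.816
outer loop
vertex -1.052 -4.372 -1.079
vertex -2.101 -2.828 -0.397
vertex -0.984 -2.937 -1.182
endloop
endfacet
facet normal 0.816 -0.080 -0.573
outer loop
vertex -0.984 -2.937 -1.182
vertex 0.061 -4.312 0.497
vertex -1.052 -4.372 -1.079
endloop
endfacet
facet normal -0.816 0.080 0.573
outer loop
vertex -2.169 -4.263 -0.294
vertex -0.988 -2.768 1.179
vertex -2.101 -2.828 -0.397
endloop
endfacet
facet normal -0.047 -0.996 0.071
outer loop
vertex -1.056 -4.203 1.282
vertex -2.169 -4.263 -0.294
vertex 0.061 -4.312 0.497
endloop
endfacet
facet normal -0.816 0.080 0.573
outer loop
vertex -1.056 -4.203 1.282
vertex -0.988 -2.768 1.179
vertex -2.169 -4.263 -0.294
endloop
endfacet
facet normal 0.047 0.996 -0.071
outer loop
vertex -2.101 -2.828 -0.397
vertex -0.988 -2.768 1.179
vertex -0.984 -2.937 -1.182
endloop
endfacet
facet normal 0.816 -0.080 -0.573
outer loop
vertex 0.129 -2.877 0.394
vertex 0.061 -4.312 0.497
vertex -0.984 -2.937 -1.182
endloop
endfacet
facet normal 0.047 0.996 -0.071
outer loop
vertex -0.984 -2.937 -1.182
vertex -0.988 -2.768 1.179
vertex 0.129 -2.877 0.394
endloop
endfacet
facet normal 0.577 0.031 0.816
outer loop
vertex 0.129 -2.877 0.394
vertex -1.056 -4.203 1.282
vertex 0.061 -4.312 0.497
endloop
endfacet
facet normal 0.577 0.031 0.816
outer loop
vertex -0.988 -2.768 1.179
vertex -1.056 -4.203 1.282
vertex 0.129 -2.877 0.394
endloop
endfacet
facet normal -0.431 0.298 -0.852
outer loop
vertex 1.794 -1.813 1.065
vertex 3.588 -1.453 0.283
vertex 1.839 -2.956 0.642
endloop
endfacet
facet normal -0.901 -0.181 0.394
outer loop
vertex 2.232 -3.227 1.417
vertex 1.794 -1.813 1.065
vertex 1.839 -2.956 0.642
endloop
endfacet
facet normal -0.431 0.298 -0.852
outer loop
vertex 1.839 -2.956 0.642
vertex 3.588 -1.453 0.283
vertex 3.633 -2.596 -0.14
endloop
endfacet
facet normal 0.037 -0.937 -0.347
outer loop
vertex 3.633 -2.596 -0.14
vertex 2.232 -3.227 1.417
vertex 1.839 -2.956 0.642
endloop
endfacet
facet normal -0.037 0.937 0.347
outer loop
vertex 1.794 -1.813 1.065
vertex 3.981 -1.724 1.058
vertex 3.588 -1.453 0.283
endloop
endfacet
facet normal -0.901 -0.181 0.394
outer loop
vertex 2.187 -2.084 1.84
vertex 1.794 -1.813 1.065
vertex 2.232 -3.227 1.417
endloop
endfacet
facet normal -0.037 0.937 0.347
outer loop
vertex 2.187 -2.084 1.84
vertex 3.981 -1.724 1.058
vertex 1.794 -1.813 1.065
endloop
endfacet
facet normal 0.901 0.181 -0.394
outer loop
vertex 3.588 -1.453 0.283
vertex 3.981 -1.724 1.058
vertex 3.633 -2.596 -0.14
endloop
endfacet
facet normal 0.037 -0.937 -0.347
outer loop
vertex 4.026 -2.867 0.635
vertex 2.232 -3.227 1.417
vertex 3.633 -2.596 -0.14
endloop
endfacet
facet normal 0.901 0.181 -0.394
outer loop
vertex 3.633 -2.596 -0.14
vertex 3.981 -1.724 1.058
vertex 4.026 -2.867 0.635
endloop
endfacet
facet normal 0.431 -0.298 0.852
outer loop
vertex 4.026 -2.867 0.635
vertex 2.187 -2.084 1.84
vertex 2.232 -3.227 1.417
endloop
endfacet
facet normal 0.431 -0.298 0.852
outer loop
vertex 3.981 -1.724 1.058
vertex 2.187 -2.084 1.84
vertex 4.026 -2.867 0.635
endloop
endfacet
facet normal -0.472 0.362 0.804
outer loop
vertex -0.661 1.144 -1.886
vertex 0.218 1.534 -1.546
vertex -0.99 2.64 -2.753
endloop
endfacet
facet normal -0.862 -0.382 -0.333
outer loop
vertex 0.042 1.846 -4.514
vertex -0.661 1.144 -1.886
vertex -0.99 2.64 -2.753
endloop
endfacet
facet normal -0.471 0.363 0.804
outer loop
vertex -0.99 2.64 -2.753
vertex 0.218 1.534 -1.546
vertex -0.111 3.03 -2.414
endloop
endfacet
facet normal -0.187 0.850 -0.493
outer loop
vertex -0.111 3.03 -2.414
vertex 0.042 1.846 -4.514
vertex -0.99 2.64 -2.753
endloop
endfacet
facet normal 0.187 -0.850 0.493
outer loop
vertex -0.661 1.144 -1.886
vertex 1.25 0.74 -3.307
vertex 0.218 1.534 -1.546
endloop
endfacet
facet normal -0.862 -0.383 -0.333
outer loop
vertex 0.371 0.35 -3.646
vertex -0.661 1.144 -1.886
vertex 0.042 1.846 -4.514
endloop
endfacet
facet normal 0.187 -0.850 0.493
outer loop
vertex 0.371 0.35 -3.646
vertex 1.25 0.74 -3.307
vertex -0.661 1.144 -1.886
endloop
endfacet
facet normal 0.862 0.383 0.333
outer loop
vertex 0.218 1.534 -1.546
vertex 1.25 0.74 -3.307
vertex -0.111 3.03 -2.414
endloop
endfacet
facet normal -0.186 0.850 -0.493
outer loop
vertex 0.921 2.236 -4.174
vertex 0.042 1.846 -4.514
vertex -0.111 3.03 -2.414
endloop
endfacet
facet normal 0.862 0.382 0.333
outer loop
vertex -0.111 3.03 -2.414
vertex 1.25 0.74 -3.307
vertex 0.921 2.236 -4.174
endloop
endfacet
facet normal 0.472 -0.363 -0.804
outer loop
vertex 0.921 2.236 -4.174
vertex 0.371 0.35 -3.646
vertex 0.042 1.846 -4.514
endloop
endfacet
facet normal 0.471 -0.362 -0.804
outer loop
vertex 1.25 0.74 -3.307
vertex 0.371 0.35 -3.646
vertex 0.921 2.236 -4.174
endloop
endfacet

endsolid


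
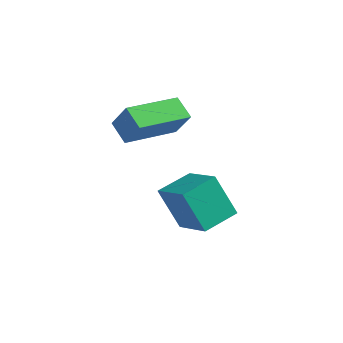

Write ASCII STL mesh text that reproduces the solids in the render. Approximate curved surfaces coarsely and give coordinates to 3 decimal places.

solid 
facet normal -0.790 0.168 0.590
outer loop
vertex 1.523 1.007 4.348
vertex 1.851 3.096 4.194
vertex 0.787 1.05 3.35
endloop
endfacet
facet normal -0.155 -0.985 0.072
outer loop
vertex 1.569 0.884 2.766
vertex 1.523 1.007 4.348
vertex 0.787 1.05 3.35
endloop
endfacet
facet normal -0.790 0.167 0.590
outer loop
vertex 0.787 1.05 3.35
vertex 1.851 3.096 4.194
vertex 1.115 3.138 3.197
endloop
endfacet
facet normal -0.593 0.034 -0.804
outer loop
vertex 1.115 3.138 3.197
vertex 1.569 0.884 2.766
vertex 0.787 1.05 3.35
endloop
endfacet
facet normal 0.593 -0.034 0.804
outer loop
vertex 1.523 1.007 4.348
vertex 2.633 2.93 3.61
vertex 1.851 3.096 4.194
endloop
endfacet
facet normal -0.154 -0.985 0.072
outer loop
vertex 2.305 0.842 3.763
vertex 1.523 1.007 4.348
vertex 1.569 0.884 2.766
endloop
endfacet
facet normal 0.594 -0.034 0.804
outer loop
vertex 2.305 0.842 3.763
vertex 2.633 2.93 3.61
vertex 1.523 1.007 4.348
endloop
endfacet
facet normal 0.155 0.985 -0.073
outer loop
vertex 1.851 3.096 4.194
vertex 2.633 2.93 3.61
vertex 1.115 3.138 3.197
endloop
endfacet
facet normal -0.594 0.034 -0.804
outer loop
vertex 1.897 2.973 2.612
vertex 1.569 0.884 2.766
vertex 1.115 3.138 3.197
endloop
endfacet
facet normal 0.154 0.985 -0.071
outer loop
vertex 1.115 3.138 3.197
vertex 2.633 2.93 3.61
vertex 1.897 2.973 2.612
endloop
endfacet
facet normal 0.790 -0.168 -0.590
outer loop
vertex 1.897 2.973 2.612
vertex 2.305 0.842 3.763
vertex 1.569 0.884 2.766
endloop
endfacet
facet normal 0.790 -0.167 -0.590
outer loop
vertex 2.633 2.93 3.61
vertex 2.305 0.842 3.763
vertex 1.897 2.973 2.612
endloop
endfacet
facet normal -0.909 0.218 -0.354
outer loop
vertex 2.244 1.731 0.38
vertex 2.428 3.091 0.745
vertex 2.952 2.068 -1.23
endloop
endfacet
facet normal -0.129 -0.958 -0.257
outer loop
vertex 4.452 1.709 -0.645
vertex 2.244 1.731 0.38
vertex 2.952 2.068 -1.23
endloop
endfacet
facet normal -0.910 0.218 -0.354
outer loop
vertex 2.952 2.068 -1.23
vertex 2.428 3.091 0.745
vertex 3.135 3.428 -0.864
endloop
endfacet
facet normal 0.396 0.189 -0.899
outer loop
vertex 3.135 3.428 -0.864
vertex 4.452 1.709 -0.645
vertex 2.952 2.068 -1.23
endloop
endfacet
facet normal -0.396 -0.188 0.899
outer loop
vertex 2.244 1.731 0.38
vertex 3.928 2.732 1.33
vertex 2.428 3.091 0.745
endloop
endfacet
facet normal -0.129 -0.958 -0.257
outer loop
vertex 3.745 1.372 0.964
vertex 2.244 1.731 0.38
vertex 4.452 1.709 -0.645
endloop
endfacet
facet normal -0.395 -0.189 0.899
outer loop
vertex 3.745 1.372 0.964
vertex 3.928 2.732 1.33
vertex 2.244 1.731 0.38
endloop
endfacet
facet normal 0.129 0.958 0.257
outer loop
vertex 2.428 3.091 0.745
vertex 3.928 2.732 1.33
vertex 3.135 3.428 -0.864
endloop
endfacet
facet normal 0.395 0.188 -0.899
outer loop
vertex 4.636 3.069 -0.28
vertex 4.452 1.709 -0.645
vertex 3.135 3.428 -0.864
endloop
endfacet
facet normal 0.129 0.958 0.257
outer loop
vertex 3.135 3.428 -0.864
vertex 3.928 2.732 1.33
vertex 4.636 3.069 -0.28
endloop
endfacet
facet normal 0.909 -0.218 0.354
outer loop
vertex 4.636 3.069 -0.28
vertex 3.745 1.372 0.964
vertex 4.452 1.709 -0.645
endloop
endfacet
facet normal 0.909 -0.218 0.354
outer loop
vertex 3.928 2.732 1.33
vertex 3.745 1.372 0.964
vertex 4.636 3.069 -0.28
endloop
endfacet

endsolid


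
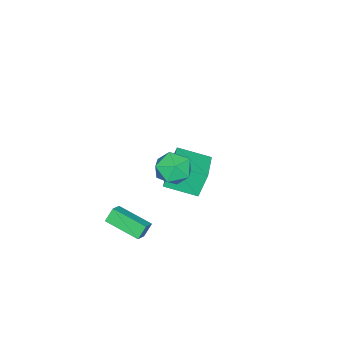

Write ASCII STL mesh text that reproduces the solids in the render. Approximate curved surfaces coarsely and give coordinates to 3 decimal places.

solid 
facet normal -0.520 0.227 0.824
outer loop
vertex 1.573 -2.836 -1.983
vertex 1.654 -0.955 -2.451
vertex 0.865 -2.911 -2.409
endloop
endfacet
facet normal -0.043 -0.969 0.242
outer loop
vertex 1.306 -3.105 -3.109
vertex 1.573 -2.836 -1.983
vertex 0.865 -2.911 -2.409
endloop
endfacet
facet normal -0.520 0.227 0.823
outer loop
vertex 0.865 -2.911 -2.409
vertex 1.654 -0.955 -2.451
vertex 0.946 -1.031 -2.877
endloop
endfacet
facet normal -0.854 -0.091 -0.513
outer loop
vertex 0.946 -1.031 -2.877
vertex 1.306 -3.105 -3.109
vertex 0.865 -2.911 -2.409
endloop
endfacet
facet normal 0.854 0.091 0.513
outer loop
vertex 1.573 -2.836 -1.983
vertex 2.095 -1.149 -3.151
vertex 1.654 -0.955 -2.451
endloop
endfacet
facet normal -0.041 -0.970 0.241
outer loop
vertex 2.014 -3.029 -2.683
vertex 1.573 -2.836 -1.983
vertex 1.306 -3.105 -3.109
endloop
endfacet
facet normal 0.854 0.091 0.513
outer loop
vertex 2.014 -3.029 -2.683
vertex 2.095 -1.149 -3.151
vertex 1.573 -2.836 -1.983
endloop
endfacet
facet normal 0.042 0.969 -0.242
outer loop
vertex 1.654 -0.955 -2.451
vertex 2.095 -1.149 -3.151
vertex 0.946 -1.031 -2.877
endloop
endfacet
facet normal -0.854 -0.091 -0.513
outer loop
vertex 1.387 -1.224 -3.577
vertex 1.306 -3.105 -3.109
vertex 0.946 -1.031 -2.877
endloop
endfacet
facet normal 0.042 0.970 -0.241
outer loop
vertex 0.946 -1.031 -2.877
vertex 2.095 -1.149 -3.151
vertex 1.387 -1.224 -3.577
endloop
endfacet
facet normal 0.520 -0.227 -0.823
outer loop
vertex 1.387 -1.224 -3.577
vertex 2.014 -3.029 -2.683
vertex 1.306 -3.105 -3.109
endloop
endfacet
facet normal 0.520 -0.227 -0.824
outer loop
vertex 2.095 -1.149 -3.151
vertex 2.014 -3.029 -2.683
vertex 1.387 -1.224 -3.577
endloop
endfacet
facet normal -0.900 0.415 0.135
outer loop
vertex 1.766 1.528 3.193
vertex 1.499 0.757 3.787
vertex 1.936 1.574 4.187
endloop
endfacet
facet normal -0.403 0.915 0.027
outer loop
vertex 1.766 1.528 3.193
vertex 1.936 1.574 4.187
vertex 2.637 1.902 3.539
endloop
endfacet
facet normal -0.098 0.789 -0.607
outer loop
vertex 1.766 1.528 3.193
vertex 2.637 1.902 3.539
vertex 2.634 1.286 2.739
endloop
endfacet
facet normal -0.406 0.210 -0.889
outer loop
vertex 1.766 1.528 3.193
vertex 2.634 1.286 2.739
vertex 1.931 0.579 2.893
endloop
endfacet
facet normal -0.902 -0.020 -0.432
outer loop
vertex 1.766 1.528 3.193
vertex 1.931 0.579 2.893
vertex 1.499 0.757 3.787
endloop
endfacet
facet normal 0.097 0.842 0.531
outer loop
vertex 2.637 1.902 3.539
vertex 1.936 1.574 4.187
vertex 2.909 1.361 4.347
endloop
endfacet
facet normal -0.708 0.033 0.706
outer loop
vertex 1.936 1.574 4.187
vertex 1.499 0.757 3.787
vertex 2.206 0.654 4.501
endloop
endfacet
facet normal -0.711 -0.671 -0.210
outer loop
vertex 1.499 0.757 3.787
vertex 1.931 0.579 2.893
vertex 2.203 0.038 3.701
endloop
endfacet
facet normal 0.091 -0.298 -0.950
outer loop
vertex 1.931 0.579 2.893
vertex 2.634 1.286 2.739
vertex 2.904 0.366 3.053
endloop
endfacet
facet normal 0.591 0.638 -0.493
outer loop
vertex 2.634 1.286 2.739
vertex 2.637 1.902 3.539
vertex 3.341 1.183 3.453
endloop
endfacet
facet normal 0.406 -0.210 0.889
outer loop
vertex 3.074 0.412 4.047
vertex 2.909 1.361 4.347
vertex 2.206 0.654 4.501
endloop
endfacet
facet normal 0.098 -0.789 0.607
outer loop
vertex 3.074 0.412 4.047
vertex 2.206 0.654 4.501
vertex 2.203 0.038 3.701
endloop
endfacet
facet normal 0.403 -0.915 -0.027
outer loop
vertex 3.074 0.412 4.047
vertex 2.203 0.038 3.701
vertex 2.904 0.366 3.053
endloop
endfacet
facet normal 0.900 -0.415 -0.135
outer loop
vertex 3.074 0.412 4.047
vertex 2.904 0.366 3.053
vertex 3.341 1.183 3.453
endloop
endfacet
facet normal 0.902 0.020 0.432
outer loop
vertex 3.074 0.412 4.047
vertex 3.341 1.183 3.453
vertex 2.909 1.361 4.347
endloop
endfacet
facet normal -0.091 0.298 0.950
outer loop
vertex 2.206 0.654 4.501
vertex 2.909 1.361 4.347
vertex 1.936 1.574 4.187
endloop
endfacet
facet normal -0.591 -0.638 0.493
outer loop
vertex 2.203 0.038 3.701
vertex 2.206 0.654 4.501
vertex 1.499 0.757 3.787
endloop
endfacet
facet normal -0.097 -0.842 -0.531
outer loop
vertex 2.904 0.366 3.053
vertex 2.203 0.038 3.701
vertex 1.931 0.579 2.893
endloop
endfacet
facet normal 0.708 -0.033 -0.706
outer loop
vertex 3.341 1.183 3.453
vertex 2.904 0.366 3.053
vertex 2.634 1.286 2.739
endloop
endfacet
facet normal 0.711 0.671 0.210
outer loop
vertex 2.909 1.361 4.347
vertex 3.341 1.183 3.453
vertex 2.637 1.902 3.539
endloop
endfacet
facet normal -0.905 -0.380 -0.191
outer loop
vertex -4.136 -2.452 -1.593
vertex -4.728 -0.78 -2.119
vertex -3.704 -2.755 -3.04
endloop
endfacet
facet normal 0.320 -0.904 0.285
outer loop
vertex -1.812 -1.96 -2.641
vertex -4.136 -2.452 -1.593
vertex -3.704 -2.755 -3.04
endloop
endfacet
facet normal -0.905 -0.380 -0.191
outer loop
vertex -3.704 -2.755 -3.04
vertex -4.728 -0.78 -2.119
vertex -4.295 -1.083 -3.566
endloop
endfacet
facet normal 0.281 -0.196 -0.940
outer loop
vertex -4.295 -1.083 -3.566
vertex -1.812 -1.96 -2.641
vertex -3.704 -2.755 -3.04
endloop
endfacet
facet normal -0.281 0.196 0.940
outer loop
vertex -4.136 -2.452 -1.593
vertex -2.836 0.015 -1.72
vertex -4.728 -0.78 -2.119
endloop
endfacet
facet normal 0.320 -0.904 0.285
outer loop
vertex -2.245 -1.657 -1.194
vertex -4.136 -2.452 -1.593
vertex -1.812 -1.96 -2.641
endloop
endfacet
facet normal -0.281 0.196 0.939
outer loop
vertex -2.245 -1.657 -1.194
vertex -2.836 0.015 -1.72
vertex -4.136 -2.452 -1.593
endloop
endfacet
facet normal -0.320 0.904 -0.285
outer loop
vertex -4.728 -0.78 -2.119
vertex -2.836 0.015 -1.72
vertex -4.295 -1.083 -3.566
endloop
endfacet
facet normal 0.281 -0.196 -0.940
outer loop
vertex -2.404 -0.288 -3.167
vertex -1.812 -1.96 -2.641
vertex -4.295 -1.083 -3.566
endloop
endfacet
facet normal -0.320 0.904 -0.285
outer loop
vertex -4.295 -1.083 -3.566
vertex -2.836 0.015 -1.72
vertex -2.404 -0.288 -3.167
endloop
endfacet
facet normal 0.905 0.380 0.191
outer loop
vertex -2.404 -0.288 -3.167
vertex -2.245 -1.657 -1.194
vertex -1.812 -1.96 -2.641
endloop
endfacet
facet normal 0.905 0.380 0.191
outer loop
vertex -2.836 0.015 -1.72
vertex -2.245 -1.657 -1.194
vertex -2.404 -0.288 -3.167
endloop
endfacet

endsolid


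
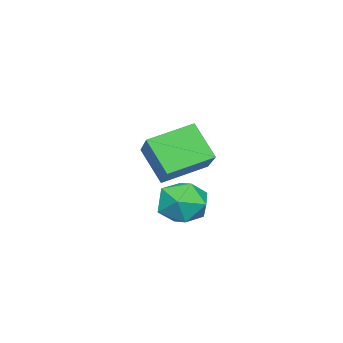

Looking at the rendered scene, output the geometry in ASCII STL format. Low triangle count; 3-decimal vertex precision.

solid 
facet normal -0.620 0.166 0.767
outer loop
vertex -0.895 0.722 -3.253
vertex -0.772 -0.096 -2.977
vertex -0.25 0.543 -2.693
endloop
endfacet
facet normal -0.286 0.767 0.574
outer loop
vertex -0.895 0.722 -3.253
vertex -0.25 0.543 -2.693
vertex -0.111 1.092 -3.357
endloop
endfacet
facet normal -0.436 0.893 -0.112
outer loop
vertex -0.895 0.722 -3.253
vertex -0.111 1.092 -3.357
vertex -0.547 0.792 -4.051
endloop
endfacet
facet normal -0.863 0.371 -0.344
outer loop
vertex -0.895 0.722 -3.253
vertex -0.547 0.792 -4.051
vertex -0.956 0.058 -3.816
endloop
endfacet
facet normal -0.977 -0.080 0.200
outer loop
vertex -0.895 0.722 -3.253
vertex -0.956 0.058 -3.816
vertex -0.772 -0.096 -2.977
endloop
endfacet
facet normal 0.417 0.656 0.629
outer loop
vertex -0.111 1.092 -3.357
vertex -0.25 0.543 -2.693
vertex 0.496 0.502 -3.144
endloop
endfacet
facet normal -0.125 -0.316 0.940
outer loop
vertex -0.25 0.543 -2.693
vertex -0.772 -0.096 -2.977
vertex 0.087 -0.232 -2.909
endloop
endfacet
facet normal -0.701 -0.713 0.023
outer loop
vertex -0.772 -0.096 -2.977
vertex -0.956 0.058 -3.816
vertex -0.349 -0.532 -3.603
endloop
endfacet
facet normal -0.517 0.014 -0.856
outer loop
vertex -0.956 0.058 -3.816
vertex -0.547 0.792 -4.051
vertex -0.21 0.017 -4.267
endloop
endfacet
facet normal 0.174 0.859 -0.481
outer loop
vertex -0.547 0.792 -4.051
vertex -0.111 1.092 -3.357
vertex 0.312 0.656 -3.983
endloop
endfacet
facet normal 0.863 -0.371 0.344
outer loop
vertex 0.435 -0.162 -3.707
vertex 0.496 0.502 -3.144
vertex 0.087 -0.232 -2.909
endloop
endfacet
facet normal 0.436 -0.893 0.112
outer loop
vertex 0.435 -0.162 -3.707
vertex 0.087 -0.232 -2.909
vertex -0.349 -0.532 -3.603
endloop
endfacet
facet normal 0.286 -0.767 -0.574
outer loop
vertex 0.435 -0.162 -3.707
vertex -0.349 -0.532 -3.603
vertex -0.21 0.017 -4.267
endloop
endfacet
facet normal 0.620 -0.166 -0.767
outer loop
vertex 0.435 -0.162 -3.707
vertex -0.21 0.017 -4.267
vertex 0.312 0.656 -3.983
endloop
endfacet
facet normal 0.977 0.080 -0.200
outer loop
vertex 0.435 -0.162 -3.707
vertex 0.312 0.656 -3.983
vertex 0.496 0.502 -3.144
endloop
endfacet
facet normal 0.517 -0.014 0.856
outer loop
vertex 0.087 -0.232 -2.909
vertex 0.496 0.502 -3.144
vertex -0.25 0.543 -2.693
endloop
endfacet
facet normal -0.174 -0.859 0.481
outer loop
vertex -0.349 -0.532 -3.603
vertex 0.087 -0.232 -2.909
vertex -0.772 -0.096 -2.977
endloop
endfacet
facet normal -0.417 -0.656 -0.629
outer loop
vertex -0.21 0.017 -4.267
vertex -0.349 -0.532 -3.603
vertex -0.956 0.058 -3.816
endloop
endfacet
facet normal 0.125 0.316 -0.940
outer loop
vertex 0.312 0.656 -3.983
vertex -0.21 0.017 -4.267
vertex -0.547 0.792 -4.051
endloop
endfacet
facet normal 0.701 0.713 -0.023
outer loop
vertex 0.496 0.502 -3.144
vertex 0.312 0.656 -3.983
vertex -0.111 1.092 -3.357
endloop
endfacet
facet normal -0.697 0.645 0.313
outer loop
vertex -4.441 -1.774 -2.451
vertex -3.168 -0.871 -1.476
vertex -4.167 -0.918 -3.602
endloop
endfacet
facet normal -0.692 -0.491 -0.530
outer loop
vertex -3.052 -1.949 -4.104
vertex -4.441 -1.774 -2.451
vertex -4.167 -0.918 -3.602
endloop
endfacet
facet normal -0.698 0.644 0.314
outer loop
vertex -4.167 -0.918 -3.602
vertex -3.168 -0.871 -1.476
vertex -2.895 -0.015 -2.627
endloop
endfacet
facet normal 0.188 0.587 -0.788
outer loop
vertex -2.895 -0.015 -2.627
vertex -3.052 -1.949 -4.104
vertex -4.167 -0.918 -3.602
endloop
endfacet
facet normal -0.188 -0.586 0.788
outer loop
vertex -4.441 -1.774 -2.451
vertex -2.053 -1.902 -1.978
vertex -3.168 -0.871 -1.476
endloop
endfacet
facet normal -0.692 -0.491 -0.529
outer loop
vertex -3.325 -2.805 -2.953
vertex -4.441 -1.774 -2.451
vertex -3.052 -1.949 -4.104
endloop
endfacet
facet normal -0.188 -0.587 0.788
outer loop
vertex -3.325 -2.805 -2.953
vertex -2.053 -1.902 -1.978
vertex -4.441 -1.774 -2.451
endloop
endfacet
facet normal 0.692 0.491 0.529
outer loop
vertex -3.168 -0.871 -1.476
vertex -2.053 -1.902 -1.978
vertex -2.895 -0.015 -2.627
endloop
endfacet
facet normal 0.187 0.587 -0.788
outer loop
vertex -1.779 -1.046 -3.129
vertex -3.052 -1.949 -4.104
vertex -2.895 -0.015 -2.627
endloop
endfacet
facet normal 0.692 0.491 0.530
outer loop
vertex -2.895 -0.015 -2.627
vertex -2.053 -1.902 -1.978
vertex -1.779 -1.046 -3.129
endloop
endfacet
facet normal 0.697 -0.644 -0.314
outer loop
vertex -1.779 -1.046 -3.129
vertex -3.325 -2.805 -2.953
vertex -3.052 -1.949 -4.104
endloop
endfacet
facet normal 0.698 -0.644 -0.313
outer loop
vertex -2.053 -1.902 -1.978
vertex -3.325 -2.805 -2.953
vertex -1.779 -1.046 -3.129
endloop
endfacet

endsolid


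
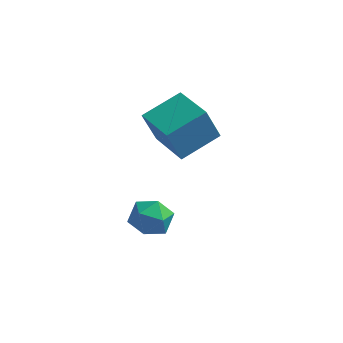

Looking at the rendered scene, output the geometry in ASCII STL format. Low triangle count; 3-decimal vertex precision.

solid 
facet normal -0.195 0.879 -0.435
outer loop
vertex -2.085 -1.498 -4.022
vertex -3.129 -1.596 -3.751
vertex -2.437 -1.108 -3.076
endloop
endfacet
facet normal 0.471 0.863 -0.181
outer loop
vertex -2.085 -1.498 -4.022
vertex -2.437 -1.108 -3.076
vertex -1.492 -1.634 -3.127
endloop
endfacet
facet normal 0.812 0.317 -0.490
outer loop
vertex -2.085 -1.498 -4.022
vertex -1.492 -1.634 -3.127
vertex -1.6 -2.448 -3.833
endloop
endfacet
facet normal 0.357 -0.004 -0.934
outer loop
vertex -2.085 -1.498 -4.022
vertex -1.6 -2.448 -3.833
vertex -2.611 -2.424 -4.219
endloop
endfacet
facet normal -0.266 0.343 -0.901
outer loop
vertex -2.085 -1.498 -4.022
vertex -2.611 -2.424 -4.219
vertex -3.129 -1.596 -3.751
endloop
endfacet
facet normal 0.437 0.734 0.520
outer loop
vertex -1.492 -1.634 -3.127
vertex -2.437 -1.108 -3.076
vertex -2.169 -1.816 -2.301
endloop
endfacet
facet normal -0.642 0.759 0.109
outer loop
vertex -2.437 -1.108 -3.076
vertex -3.129 -1.596 -3.751
vertex -3.18 -1.792 -2.687
endloop
endfacet
facet normal -0.757 -0.109 -0.644
outer loop
vertex -3.129 -1.596 -3.751
vertex -2.611 -2.424 -4.219
vertex -3.288 -2.606 -3.393
endloop
endfacet
facet normal 0.251 -0.670 -0.699
outer loop
vertex -2.611 -2.424 -4.219
vertex -1.6 -2.448 -3.833
vertex -2.343 -3.132 -3.444
endloop
endfacet
facet normal 0.989 -0.149 0.020
outer loop
vertex -1.6 -2.448 -3.833
vertex -1.492 -1.634 -3.127
vertex -1.651 -2.644 -2.769
endloop
endfacet
facet normal -0.357 0.004 0.934
outer loop
vertex -2.695 -2.742 -2.498
vertex -2.169 -1.816 -2.301
vertex -3.18 -1.792 -2.687
endloop
endfacet
facet normal -0.812 -0.317 0.490
outer loop
vertex -2.695 -2.742 -2.498
vertex -3.18 -1.792 -2.687
vertex -3.288 -2.606 -3.393
endloop
endfacet
facet normal -0.471 -0.863 0.181
outer loop
vertex -2.695 -2.742 -2.498
vertex -3.288 -2.606 -3.393
vertex -2.343 -3.132 -3.444
endloop
endfacet
facet normal 0.195 -0.879 0.435
outer loop
vertex -2.695 -2.742 -2.498
vertex -2.343 -3.132 -3.444
vertex -1.651 -2.644 -2.769
endloop
endfacet
facet normal 0.266 -0.343 0.901
outer loop
vertex -2.695 -2.742 -2.498
vertex -1.651 -2.644 -2.769
vertex -2.169 -1.816 -2.301
endloop
endfacet
facet normal -0.251 0.670 0.699
outer loop
vertex -3.18 -1.792 -2.687
vertex -2.169 -1.816 -2.301
vertex -2.437 -1.108 -3.076
endloop
endfacet
facet normal -0.989 0.149 -0.020
outer loop
vertex -3.288 -2.606 -3.393
vertex -3.18 -1.792 -2.687
vertex -3.129 -1.596 -3.751
endloop
endfacet
facet normal -0.437 -0.734 -0.520
outer loop
vertex -2.343 -3.132 -3.444
vertex -3.288 -2.606 -3.393
vertex -2.611 -2.424 -4.219
endloop
endfacet
facet normal 0.642 -0.759 -0.109
outer loop
vertex -1.651 -2.644 -2.769
vertex -2.343 -3.132 -3.444
vertex -1.6 -2.448 -3.833
endloop
endfacet
facet normal 0.757 0.109 0.644
outer loop
vertex -2.169 -1.816 -2.301
vertex -1.651 -2.644 -2.769
vertex -1.492 -1.634 -3.127
endloop
endfacet
facet normal -0.593 -0.735 -0.330
outer loop
vertex -1.747 -1.846 2.276
vertex -3.382 -0.411 2.018
vertex -1.205 -1.53 0.599
endloop
endfacet
facet normal 0.746 -0.655 0.118
outer loop
vertex 0.022 -0.009 1.282
vertex -1.747 -1.846 2.276
vertex -1.205 -1.53 0.599
endloop
endfacet
facet normal -0.593 -0.735 -0.330
outer loop
vertex -1.205 -1.53 0.599
vertex -3.382 -0.411 2.018
vertex -2.84 -0.096 0.342
endloop
endfacet
facet normal 0.302 0.177 -0.937
outer loop
vertex -2.84 -0.096 0.342
vertex 0.022 -0.009 1.282
vertex -1.205 -1.53 0.599
endloop
endfacet
facet normal -0.303 -0.176 0.937
outer loop
vertex -1.747 -1.846 2.276
vertex -2.155 1.11 2.701
vertex -3.382 -0.411 2.018
endloop
endfacet
facet normal 0.746 -0.655 0.118
outer loop
vertex -0.52 -0.324 2.958
vertex -1.747 -1.846 2.276
vertex 0.022 -0.009 1.282
endloop
endfacet
facet normal -0.302 -0.176 0.937
outer loop
vertex -0.52 -0.324 2.958
vertex -2.155 1.11 2.701
vertex -1.747 -1.846 2.276
endloop
endfacet
facet normal -0.746 0.655 -0.118
outer loop
vertex -3.382 -0.411 2.018
vertex -2.155 1.11 2.701
vertex -2.84 -0.096 0.342
endloop
endfacet
facet normal 0.302 0.176 -0.937
outer loop
vertex -1.613 1.426 1.024
vertex 0.022 -0.009 1.282
vertex -2.84 -0.096 0.342
endloop
endfacet
facet normal -0.747 0.655 -0.118
outer loop
vertex -2.84 -0.096 0.342
vertex -2.155 1.11 2.701
vertex -1.613 1.426 1.024
endloop
endfacet
facet normal 0.593 0.735 0.330
outer loop
vertex -1.613 1.426 1.024
vertex -0.52 -0.324 2.958
vertex 0.022 -0.009 1.282
endloop
endfacet
facet normal 0.593 0.735 0.330
outer loop
vertex -2.155 1.11 2.701
vertex -0.52 -0.324 2.958
vertex -1.613 1.426 1.024
endloop
endfacet

endsolid


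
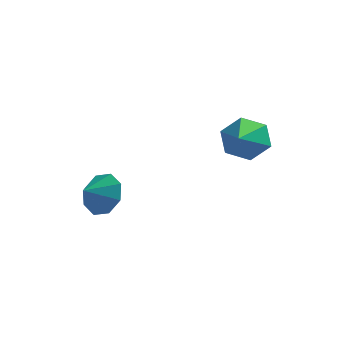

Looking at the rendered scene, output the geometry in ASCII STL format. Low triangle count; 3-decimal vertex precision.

solid 
facet normal 0.479 0.714 -0.511
outer loop
vertex -2.22 0.071 0.95
vertex -2.999 0.079 0.231
vertex -2.808 0.598 1.136
endloop
endfacet
facet normal 0.049 -0.283 0.958
outer loop
vertex -2.22 0.071 0.95
vertex -2.808 0.598 1.136
vertex -3.521 -0.699 0.789
endloop
endfacet
facet normal 0.479 0.714 -0.511
outer loop
vertex -2.808 0.598 1.136
vertex -2.999 0.079 0.231
vertex -3.508 0.821 0.792
endloop
endfacet
facet normal -0.441 0.002 0.898
outer loop
vertex -2.808 0.598 1.136
vertex -3.508 0.821 0.792
vertex -3.521 -0.699 0.789
endloop
endfacet
facet normal 0.478 0.714 -0.511
outer loop
vertex -3.508 0.821 0.792
vertex -2.999 0.079 0.231
vertex -3.91 0.609 0.119
endloop
endfacet
facet normal -0.859 0.006 0.511
outer loop
vertex -3.508 0.821 0.792
vertex -3.91 0.609 0.119
vertex -3.521 -0.699 0.789
endloop
endfacet
facet normal 0.478 0.714 -0.511
outer loop
vertex -3.91 0.609 0.119
vertex -2.999 0.079 0.231
vertex -3.778 0.087 -0.487
endloop
endfacet
facet normal -0.962 -0.273 0.026
outer loop
vertex -3.91 0.609 0.119
vertex -3.778 0.087 -0.487
vertex -3.521 -0.699 0.789
endloop
endfacet
facet normal 0.478 0.714 -0.511
outer loop
vertex -3.778 0.087 -0.487
vertex -2.999 0.079 0.231
vertex -3.19 -0.44 -0.673
endloop
endfacet
facet normal -0.688 -0.671 -0.275
outer loop
vertex -3.778 0.087 -0.487
vertex -3.19 -0.44 -0.673
vertex -3.521 -0.699 0.789
endloop
endfacet
facet normal 0.479 0.714 -0.511
outer loop
vertex -3.19 -0.44 -0.673
vertex -2.999 0.079 0.231
vertex -2.49 -0.663 -0.329
endloop
endfacet
facet normal -0.199 -0.956 -0.214
outer loop
vertex -3.19 -0.44 -0.673
vertex -2.49 -0.663 -0.329
vertex -3.521 -0.699 0.789
endloop
endfacet
facet normal 0.479 0.714 -0.511
outer loop
vertex -2.49 -0.663 -0.329
vertex -2.999 0.079 0.231
vertex -2.088 -0.451 0.344
endloop
endfacet
facet normal 0.219 -0.960 0.171
outer loop
vertex -2.49 -0.663 -0.329
vertex -2.088 -0.451 0.344
vertex -3.521 -0.699 0.789
endloop
endfacet
facet normal 0.479 0.714 -0.511
outer loop
vertex -2.088 -0.451 0.344
vertex -2.999 0.079 0.231
vertex -2.22 0.071 0.95
endloop
endfacet
facet normal 0.322 -0.681 0.657
outer loop
vertex -2.088 -0.451 0.344
vertex -2.22 0.071 0.95
vertex -3.521 -0.699 0.789
endloop
endfacet
facet normal -0.073 0.877 -0.474
outer loop
vertex 2.406 4.898 2.445
vertex 1.663 4.466 1.76
vertex 1.336 4.944 2.695
endloop
endfacet
facet normal 0.230 0.075 0.970
outer loop
vertex 2.406 4.898 2.445
vertex 1.336 4.944 2.695
vertex 1.817 2.614 2.76
endloop
endfacet
facet normal -0.073 0.877 -0.474
outer loop
vertex 1.336 4.944 2.695
vertex 1.663 4.466 1.76
vertex 0.593 4.511 2.009
endloop
endfacet
facet normal -0.639 -0.111 0.762
outer loop
vertex 1.336 4.944 2.695
vertex 0.593 4.511 2.009
vertex 1.817 2.614 2.76
endloop
endfacet
facet normal -0.073 0.877 -0.474
outer loop
vertex 0.593 4.511 2.009
vertex 1.663 4.466 1.76
vertex 0.92 4.033 1.074
endloop
endfacet
facet normal -0.838 -0.546 -0.014
outer loop
vertex 0.593 4.511 2.009
vertex 0.92 4.033 1.074
vertex 1.817 2.614 2.76
endloop
endfacet
facet normal -0.073 0.877 -0.475
outer loop
vertex 0.92 4.033 1.074
vertex 1.663 4.466 1.76
vertex 1.99 3.987 0.825
endloop
endfacet
facet normal -0.169 -0.797 -0.580
outer loop
vertex 0.92 4.033 1.074
vertex 1.99 3.987 0.825
vertex 1.817 2.614 2.76
endloop
endfacet
facet normal -0.073 0.877 -0.475
outer loop
vertex 1.99 3.987 0.825
vertex 1.663 4.466 1.76
vertex 2.733 4.42 1.51
endloop
endfacet
facet normal 0.699 -0.611 -0.371
outer loop
vertex 1.99 3.987 0.825
vertex 2.733 4.42 1.51
vertex 1.817 2.614 2.76
endloop
endfacet
facet normal -0.073 0.877 -0.474
outer loop
vertex 2.733 4.42 1.51
vertex 1.663 4.466 1.76
vertex 2.406 4.898 2.445
endloop
endfacet
facet normal 0.898 -0.176 0.404
outer loop
vertex 2.733 4.42 1.51
vertex 2.406 4.898 2.445
vertex 1.817 2.614 2.76
endloop
endfacet

endsolid
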